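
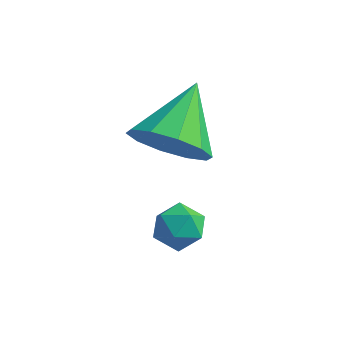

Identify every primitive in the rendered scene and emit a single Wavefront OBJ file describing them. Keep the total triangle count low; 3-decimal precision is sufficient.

v 0.908 2.644 -1.037
v 1.905 2.766 -1.148
v 0.832 4.156 -0.063
v 1.621 3.057 -1.622
v 1.065 3.19 -1.872
v 0.449 3.115 -1.804
v 0.009 2.86 -1.442
v -0.088 2.522 -0.926
v 0.196 2.231 -0.452
v 0.752 2.098 -0.202
v 1.368 2.174 -0.271
v 1.808 2.429 -0.632
v 0.853 2.159 -3.187
v 1.272 2.447 -2.761
v 1.668 1.613 -3.619
v 2.087 1.901 -3.193
v 1.64 1.463 -2.974
v 1.136 1.8 -2.707
v 1.804 2.26 -3.673
v 1.3 2.597 -3.406
v 1.859 2.509 -3.061
v 1.758 2.016 -2.63
v 1.182 2.044 -3.75
v 1.081 1.551 -3.319
f 2 1 4
f 2 4 3
f 4 1 5
f 4 5 3
f 5 1 6
f 5 6 3
f 6 1 7
f 6 7 3
f 7 1 8
f 7 8 3
f 8 1 9
f 8 9 3
f 9 1 10
f 9 10 3
f 10 1 11
f 10 11 3
f 11 1 12
f 11 12 3
f 12 1 2
f 12 2 3
f 13 24 18
f 13 18 14
f 13 14 20
f 13 20 23
f 13 23 24
f 14 18 22
f 18 24 17
f 24 23 15
f 23 20 19
f 20 14 21
f 16 22 17
f 16 17 15
f 16 15 19
f 16 19 21
f 16 21 22
f 17 22 18
f 15 17 24
f 19 15 23
f 21 19 20
f 22 21 14



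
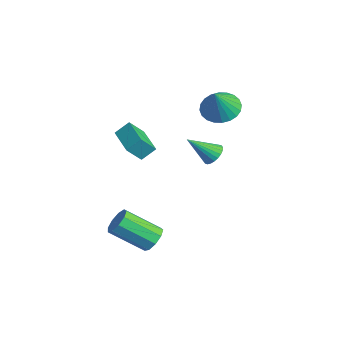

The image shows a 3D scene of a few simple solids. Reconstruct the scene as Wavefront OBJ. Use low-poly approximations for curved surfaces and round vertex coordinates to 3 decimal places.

v -1.241 0.291 1.257
v -0.942 -0.118 0.916
v -1.579 -0.831 2.303
v -0.768 -0.039 1.057
v -0.665 0.091 1.229
v -0.65 0.25 1.405
v -0.726 0.416 1.558
v -0.879 0.563 1.666
v -1.088 0.668 1.711
v -1.32 0.716 1.687
v -1.54 0.699 1.598
v -1.714 0.62 1.457
v -1.816 0.49 1.285
v -1.831 0.331 1.109
v -1.756 0.165 0.956
v -1.603 0.018 0.848
v -1.394 -0.087 0.803
v -1.162 -0.135 0.827
v -3.577 1.619 2.618
v -2.917 2.316 2.608
v -2.923 1.021 4.022
v -3.192 2.478 2.804
v -3.525 2.509 2.973
v -3.866 2.405 3.087
v -4.163 2.181 3.13
v -4.371 1.871 3.096
v -4.458 1.523 2.988
v -4.411 1.19 2.824
v -4.237 0.922 2.629
v -3.962 0.76 2.432
v -3.629 0.728 2.263
v -3.288 0.833 2.149
v -2.991 1.057 2.106
v -2.783 1.366 2.141
v -2.696 1.714 2.248
v -2.743 2.048 2.412
v -0.159 -2.959 -2.737
v 0.502 -3.125 -2.536
v -0.201 -4.548 -1.403
v -0.861 -4.381 -1.603
v 0.315 -2.793 -2.235
v -0.387 -4.216 -1.102
v -0.093 -2.538 -2.168
v -0.795 -3.961 -1.035
v -0.532 -2.48 -2.368
v -1.234 -3.903 -1.234
v -0.796 -2.646 -2.74
v -1.499 -4.069 -1.606
v -0.763 -2.958 -3.11
v -1.465 -4.381 -1.977
v -0.446 -3.27 -3.306
v -1.149 -4.693 -2.173
v 0.005 -3.437 -3.236
v -0.698 -4.859 -2.102
v 0.379 -3.379 -2.932
v -0.324 -4.802 -1.798
v -3.838 -3.336 1.984
v -3.766 -2.68 2.551
v -3.886 -2.627 1.171
v -3.815 -1.971 1.738
v -2.225 -3.389 1.842
v -2.154 -2.733 2.409
v -2.274 -2.68 1.029
v -2.202 -2.024 1.596
f 2 1 4
f 2 4 3
f 4 1 5
f 4 5 3
f 5 1 6
f 5 6 3
f 6 1 7
f 6 7 3
f 7 1 8
f 7 8 3
f 8 1 9
f 8 9 3
f 9 1 10
f 9 10 3
f 10 1 11
f 10 11 3
f 11 1 12
f 11 12 3
f 12 1 13
f 12 13 3
f 13 1 14
f 13 14 3
f 14 1 15
f 14 15 3
f 15 1 16
f 15 16 3
f 16 1 17
f 16 17 3
f 17 1 18
f 17 18 3
f 18 1 2
f 18 2 3
f 20 19 22
f 20 22 21
f 22 19 23
f 22 23 21
f 23 19 24
f 23 24 21
f 24 19 25
f 24 25 21
f 25 19 26
f 25 26 21
f 26 19 27
f 26 27 21
f 27 19 28
f 27 28 21
f 28 19 29
f 28 29 21
f 29 19 30
f 29 30 21
f 30 19 31
f 30 31 21
f 31 19 32
f 31 32 21
f 32 19 33
f 32 33 21
f 33 19 34
f 33 34 21
f 34 19 35
f 34 35 21
f 35 19 36
f 35 36 21
f 36 19 20
f 36 20 21
f 38 37 41
f 38 41 39
f 39 41 42
f 39 42 40
f 41 37 43
f 41 43 42
f 42 43 44
f 42 44 40
f 43 37 45
f 43 45 44
f 44 45 46
f 44 46 40
f 45 37 47
f 45 47 46
f 46 47 48
f 46 48 40
f 47 37 49
f 47 49 48
f 48 49 50
f 48 50 40
f 49 37 51
f 49 51 50
f 50 51 52
f 50 52 40
f 51 37 53
f 51 53 52
f 52 53 54
f 52 54 40
f 53 37 55
f 53 55 54
f 54 55 56
f 54 56 40
f 55 37 38
f 55 38 56
f 56 38 39
f 56 39 40
f 58 60 57
f 61 58 57
f 57 60 59
f 59 61 57
f 58 64 60
f 62 58 61
f 62 64 58
f 60 64 59
f 63 61 59
f 59 64 63
f 63 62 61
f 64 62 63



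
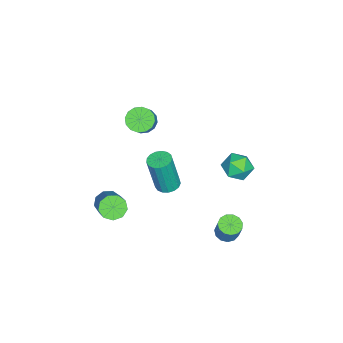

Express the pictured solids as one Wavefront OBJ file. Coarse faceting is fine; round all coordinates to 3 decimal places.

v 2.035 1.17 1.694
v 2.411 1.61 1.726
v 2.622 1.29 3.658
v 2.245 0.85 3.626
v 2.165 1.73 1.772
v 2.376 1.41 3.705
v 1.889 1.721 1.801
v 2.1 1.401 3.733
v 1.646 1.586 1.805
v 1.857 1.266 3.737
v 1.493 1.356 1.784
v 1.703 1.036 3.716
v 1.463 1.083 1.742
v 1.674 0.763 3.674
v 1.565 0.83 1.689
v 1.775 0.51 3.621
v 1.774 0.655 1.637
v 1.984 0.335 3.569
v 2.043 0.598 1.598
v 2.253 0.278 3.531
v 2.31 0.672 1.581
v 2.52 0.352 3.514
v 2.514 0.86 1.59
v 2.724 0.54 3.523
v 2.608 1.119 1.623
v 2.819 0.799 3.555
v 2.571 1.39 1.672
v 2.782 1.069 3.604
v -0.377 3.226 -3.789
v 0.178 3.107 -3.948
v 0.533 3.375 -2.91
v -0.023 3.494 -2.751
v 0.129 3.429 -4.015
v 0.484 3.697 -2.976
v -0.082 3.686 -4.01
v 0.273 3.955 -2.971
v -0.386 3.797 -3.934
v -0.031 4.066 -2.896
v -0.687 3.727 -3.813
v -0.332 3.996 -2.775
v -0.89 3.498 -3.684
v -0.535 3.767 -2.646
v -0.931 3.182 -3.589
v -0.576 3.451 -2.55
v -0.795 2.88 -3.557
v -0.44 3.149 -2.518
v -0.527 2.688 -3.599
v -0.172 2.956 -2.56
v -0.212 2.666 -3.701
v 0.143 2.935 -2.663
v 0.051 2.822 -3.831
v 0.406 3.091 -2.793
v -4.13 -2.263 -0.496
v -3.614 -2.547 -0.909
v -2.633 -2.321 0.163
v -3.15 -2.037 0.576
v -3.611 -2.183 -0.988
v -2.63 -1.957 0.083
v -3.748 -1.84 -0.935
v -2.767 -1.614 0.136
v -3.987 -1.611 -0.765
v -3.006 -1.385 0.306
v -4.264 -1.556 -0.522
v -3.284 -1.33 0.549
v -4.506 -1.691 -0.273
v -3.525 -1.465 0.799
v -4.647 -1.979 -0.083
v -3.666 -1.753 0.989
v -4.65 -2.343 -0.003
v -3.669 -2.117 1.068
v -4.513 -2.686 -0.056
v -3.532 -2.46 1.015
v -4.274 -2.915 -0.226
v -3.293 -2.689 0.845
v -3.996 -2.97 -0.469
v -3.016 -2.744 0.602
v -3.755 -2.835 -0.719
v -2.774 -2.609 0.353
v -4.022 3.423 -2.335
v -3.452 3.059 -2.853
v -4.268 2.201 -1.747
v -3.698 1.837 -2.265
v -3.439 2.374 -1.657
v -3.287 3.129 -2.021
v -4.433 2.131 -2.579
v -4.281 2.886 -2.943
v -3.707 2.26 -3.004
v -3.092 2.411 -2.434
v -4.628 2.849 -2.166
v -4.013 3 -1.596
v 0.351 -2.374 -2.731
v 0.765 -2.214 -3.246
v 2.223 -1.406 -1.825
v 1.809 -1.566 -1.309
v 0.479 -1.858 -3.155
v 1.937 -1.051 -1.734
v 0.134 -1.744 -2.865
v 1.591 -0.936 -1.444
v -0.11 -1.924 -2.513
v 1.347 -1.117 -1.092
v -0.138 -2.315 -2.262
v 1.319 -1.508 -0.841
v 0.063 -2.733 -2.231
v 1.52 -1.926 -0.809
v 0.399 -2.983 -2.433
v 1.856 -2.176 -1.012
v 0.712 -2.948 -2.775
v 2.17 -2.141 -1.354
v 0.857 -2.644 -3.096
v 2.315 -1.837 -1.675
f 2 1 5
f 2 5 3
f 3 5 6
f 3 6 4
f 5 1 7
f 5 7 6
f 6 7 8
f 6 8 4
f 7 1 9
f 7 9 8
f 8 9 10
f 8 10 4
f 9 1 11
f 9 11 10
f 10 11 12
f 10 12 4
f 11 1 13
f 11 13 12
f 12 13 14
f 12 14 4
f 13 1 15
f 13 15 14
f 14 15 16
f 14 16 4
f 15 1 17
f 15 17 16
f 16 17 18
f 16 18 4
f 17 1 19
f 17 19 18
f 18 19 20
f 18 20 4
f 19 1 21
f 19 21 20
f 20 21 22
f 20 22 4
f 21 1 23
f 21 23 22
f 22 23 24
f 22 24 4
f 23 1 25
f 23 25 24
f 24 25 26
f 24 26 4
f 25 1 27
f 25 27 26
f 26 27 28
f 26 28 4
f 27 1 2
f 27 2 28
f 28 2 3
f 28 3 4
f 30 29 33
f 30 33 31
f 31 33 34
f 31 34 32
f 33 29 35
f 33 35 34
f 34 35 36
f 34 36 32
f 35 29 37
f 35 37 36
f 36 37 38
f 36 38 32
f 37 29 39
f 37 39 38
f 38 39 40
f 38 40 32
f 39 29 41
f 39 41 40
f 40 41 42
f 40 42 32
f 41 29 43
f 41 43 42
f 42 43 44
f 42 44 32
f 43 29 45
f 43 45 44
f 44 45 46
f 44 46 32
f 45 29 47
f 45 47 46
f 46 47 48
f 46 48 32
f 47 29 49
f 47 49 48
f 48 49 50
f 48 50 32
f 49 29 51
f 49 51 50
f 50 51 52
f 50 52 32
f 51 29 30
f 51 30 52
f 52 30 31
f 52 31 32
f 54 53 57
f 54 57 55
f 55 57 58
f 55 58 56
f 57 53 59
f 57 59 58
f 58 59 60
f 58 60 56
f 59 53 61
f 59 61 60
f 60 61 62
f 60 62 56
f 61 53 63
f 61 63 62
f 62 63 64
f 62 64 56
f 63 53 65
f 63 65 64
f 64 65 66
f 64 66 56
f 65 53 67
f 65 67 66
f 66 67 68
f 66 68 56
f 67 53 69
f 67 69 68
f 68 69 70
f 68 70 56
f 69 53 71
f 69 71 70
f 70 71 72
f 70 72 56
f 71 53 73
f 71 73 72
f 72 73 74
f 72 74 56
f 73 53 75
f 73 75 74
f 74 75 76
f 74 76 56
f 75 53 77
f 75 77 76
f 76 77 78
f 76 78 56
f 77 53 54
f 77 54 78
f 78 54 55
f 78 55 56
f 79 90 84
f 79 84 80
f 79 80 86
f 79 86 89
f 79 89 90
f 80 84 88
f 84 90 83
f 90 89 81
f 89 86 85
f 86 80 87
f 82 88 83
f 82 83 81
f 82 81 85
f 82 85 87
f 82 87 88
f 83 88 84
f 81 83 90
f 85 81 89
f 87 85 86
f 88 87 80
f 92 91 95
f 92 95 93
f 93 95 96
f 93 96 94
f 95 91 97
f 95 97 96
f 96 97 98
f 96 98 94
f 97 91 99
f 97 99 98
f 98 99 100
f 98 100 94
f 99 91 101
f 99 101 100
f 100 101 102
f 100 102 94
f 101 91 103
f 101 103 102
f 102 103 104
f 102 104 94
f 103 91 105
f 103 105 104
f 104 105 106
f 104 106 94
f 105 91 107
f 105 107 106
f 106 107 108
f 106 108 94
f 107 91 109
f 107 109 108
f 108 109 110
f 108 110 94
f 109 91 92
f 109 92 110
f 110 92 93
f 110 93 94



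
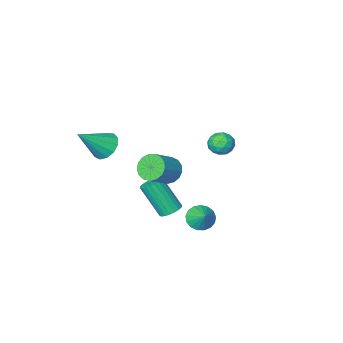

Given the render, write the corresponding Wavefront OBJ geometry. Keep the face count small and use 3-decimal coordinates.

v 2.358 -3.059 1.648
v 2.883 -2.661 1.063
v 3.882 -3.121 2.972
v 2.668 -2.3 1.327
v 2.355 -2.18 1.692
v 2.043 -2.339 2.044
v 1.831 -2.727 2.269
v 1.787 -3.22 2.297
v 1.924 -3.662 2.119
v 2.199 -3.912 1.791
v 2.524 -3.892 1.418
v 2.797 -3.607 1.117
v 2.931 -3.149 0.985
v -4.407 -1.732 0.699
v -3.754 -1.373 0.884
v -3.766 -2.547 0.016
v -3.113 -2.188 0.201
v -3.5 -2.58 0.735
v -3.896 -2.076 1.158
v -3.624 -1.844 -0.258
v -4.02 -1.34 0.165
v -3.27 -1.442 0.293
v -3.194 -1.897 0.906
v -4.326 -2.023 -0.006
v -4.25 -2.478 0.607
v -4.137 -1.481 0.852
v -3.383 -2.439 0.048
v -3.61 -2.669 0.362
v -3.227 -2.458 0.471
v -4.221 -1.894 1.013
v -3.837 -1.683 1.121
v -3.687 -2.392 1.034
v -3.683 -2.237 -0.221
v -3.299 -2.026 -0.113
v -4.293 -1.462 0.429
v -3.91 -1.251 0.538
v -3.833 -1.528 -0.134
v -3.469 -1.311 0.613
v -3.092 -1.789 0.211
v -3.392 -1.587 -0.058
v -3.625 -1.291 0.19
v -3.424 -1.578 0.973
v -3.047 -2.057 0.572
v -3.274 -2.287 0.886
v -3.507 -1.991 1.134
v -3.139 -1.618 0.626
v -4.473 -1.863 0.328
v -4.096 -2.342 -0.073
v -4.013 -1.929 -0.234
v -4.246 -1.633 0.014
v -4.428 -2.131 0.689
v -4.051 -2.609 0.287
v -3.895 -2.629 0.71
v -4.128 -2.333 0.958
v -4.381 -2.302 0.274
v 1.037 1.197 -1.051
v 1.618 1.134 -1.286
v 2.204 0.219 0.417
v 1.623 0.283 0.651
v 1.633 1.366 -1.166
v 2.219 0.451 0.537
v 1.545 1.57 -1.026
v 2.131 0.655 0.677
v 1.369 1.709 -0.891
v 1.955 0.794 0.812
v 1.135 1.759 -0.783
v 1.721 0.844 0.919
v 0.885 1.713 -0.722
v 1.471 0.798 0.981
v 0.661 1.577 -0.718
v 1.247 0.662 0.985
v 0.502 1.376 -0.771
v 1.088 0.461 0.931
v 0.435 1.144 -0.873
v 1.021 0.229 0.83
v 0.473 0.921 -1.006
v 1.059 0.006 0.697
v 0.608 0.746 -1.146
v 1.194 -0.169 0.557
v 0.817 0.649 -1.27
v 1.403 -0.266 0.432
v 1.065 0.647 -1.357
v 1.651 -0.268 0.346
v 1.307 0.74 -1.39
v 1.893 -0.175 0.313
v 1.503 0.912 -1.365
v 2.089 -0.003 0.338
v -0.428 1.606 -1.867
v 0.006 1.123 -1.452
v -0.212 2.414 -1.153
v 0.243 1.272 -1.692
v 0.327 1.497 -1.971
v 0.238 1.747 -2.227
v -0.003 1.964 -2.401
v -0.342 2.1 -2.452
v -0.701 2.123 -2.369
v -0.997 2.027 -2.171
v -1.162 1.834 -1.904
v -1.16 1.59 -1.628
v -0.989 1.349 -1.407
v -0.69 1.167 -1.292
v -0.331 1.086 -1.308
v 1.369 1.536 2.208
v 1.816 1.628 1.552
v 2.999 2.036 2.415
v 2.551 1.944 3.072
v 1.659 1.973 1.604
v 2.841 2.381 2.468
v 1.435 2.218 1.796
v 2.618 2.626 2.659
v 1.196 2.307 2.081
v 2.379 2.715 2.944
v 0.996 2.219 2.396
v 2.179 2.627 3.259
v 0.882 1.975 2.668
v 2.065 2.382 3.531
v 0.879 1.63 2.835
v 2.062 2.038 3.698
v 0.989 1.264 2.858
v 2.172 1.671 3.721
v 1.185 0.96 2.732
v 2.368 1.367 3.595
v 1.423 0.788 2.487
v 2.606 1.196 3.35
v 1.649 0.788 2.177
v 2.832 1.195 3.04
v 1.811 0.959 1.875
v 2.994 1.366 2.738
v 1.871 1.262 1.649
v 3.054 1.67 2.513
f 2 1 4
f 2 4 3
f 4 1 5
f 4 5 3
f 5 1 6
f 5 6 3
f 6 1 7
f 6 7 3
f 7 1 8
f 7 8 3
f 8 1 9
f 8 9 3
f 9 1 10
f 9 10 3
f 10 1 11
f 10 11 3
f 11 1 12
f 11 12 3
f 12 1 13
f 12 13 3
f 13 1 2
f 13 2 3
f 14 51 30
f 51 25 54
f 30 54 19
f 51 54 30
f 14 30 26
f 30 19 31
f 26 31 15
f 30 31 26
f 14 26 35
f 26 15 36
f 35 36 21
f 26 36 35
f 14 35 47
f 35 21 50
f 47 50 24
f 35 50 47
f 14 47 51
f 47 24 55
f 51 55 25
f 47 55 51
f 15 31 42
f 31 19 45
f 42 45 23
f 31 45 42
f 19 54 32
f 54 25 53
f 32 53 18
f 54 53 32
f 25 55 52
f 55 24 48
f 52 48 16
f 55 48 52
f 24 50 49
f 50 21 37
f 49 37 20
f 50 37 49
f 21 36 41
f 36 15 38
f 41 38 22
f 36 38 41
f 17 43 29
f 43 23 44
f 29 44 18
f 43 44 29
f 17 29 27
f 29 18 28
f 27 28 16
f 29 28 27
f 17 27 34
f 27 16 33
f 34 33 20
f 27 33 34
f 17 34 39
f 34 20 40
f 39 40 22
f 34 40 39
f 17 39 43
f 39 22 46
f 43 46 23
f 39 46 43
f 18 44 32
f 44 23 45
f 32 45 19
f 44 45 32
f 16 28 52
f 28 18 53
f 52 53 25
f 28 53 52
f 20 33 49
f 33 16 48
f 49 48 24
f 33 48 49
f 22 40 41
f 40 20 37
f 41 37 21
f 40 37 41
f 23 46 42
f 46 22 38
f 42 38 15
f 46 38 42
f 57 56 60
f 57 60 58
f 58 60 61
f 58 61 59
f 60 56 62
f 60 62 61
f 61 62 63
f 61 63 59
f 62 56 64
f 62 64 63
f 63 64 65
f 63 65 59
f 64 56 66
f 64 66 65
f 65 66 67
f 65 67 59
f 66 56 68
f 66 68 67
f 67 68 69
f 67 69 59
f 68 56 70
f 68 70 69
f 69 70 71
f 69 71 59
f 70 56 72
f 70 72 71
f 71 72 73
f 71 73 59
f 72 56 74
f 72 74 73
f 73 74 75
f 73 75 59
f 74 56 76
f 74 76 75
f 75 76 77
f 75 77 59
f 76 56 78
f 76 78 77
f 77 78 79
f 77 79 59
f 78 56 80
f 78 80 79
f 79 80 81
f 79 81 59
f 80 56 82
f 80 82 81
f 81 82 83
f 81 83 59
f 82 56 84
f 82 84 83
f 83 84 85
f 83 85 59
f 84 56 86
f 84 86 85
f 85 86 87
f 85 87 59
f 86 56 57
f 86 57 87
f 87 57 58
f 87 58 59
f 89 88 91
f 89 91 90
f 91 88 92
f 91 92 90
f 92 88 93
f 92 93 90
f 93 88 94
f 93 94 90
f 94 88 95
f 94 95 90
f 95 88 96
f 95 96 90
f 96 88 97
f 96 97 90
f 97 88 98
f 97 98 90
f 98 88 99
f 98 99 90
f 99 88 100
f 99 100 90
f 100 88 101
f 100 101 90
f 101 88 102
f 101 102 90
f 102 88 89
f 102 89 90
f 104 103 107
f 104 107 105
f 105 107 108
f 105 108 106
f 107 103 109
f 107 109 108
f 108 109 110
f 108 110 106
f 109 103 111
f 109 111 110
f 110 111 112
f 110 112 106
f 111 103 113
f 111 113 112
f 112 113 114
f 112 114 106
f 113 103 115
f 113 115 114
f 114 115 116
f 114 116 106
f 115 103 117
f 115 117 116
f 116 117 118
f 116 118 106
f 117 103 119
f 117 119 118
f 118 119 120
f 118 120 106
f 119 103 121
f 119 121 120
f 120 121 122
f 120 122 106
f 121 103 123
f 121 123 122
f 122 123 124
f 122 124 106
f 123 103 125
f 123 125 124
f 124 125 126
f 124 126 106
f 125 103 127
f 125 127 126
f 126 127 128
f 126 128 106
f 127 103 129
f 127 129 128
f 128 129 130
f 128 130 106
f 129 103 104
f 129 104 130
f 130 104 105
f 130 105 106



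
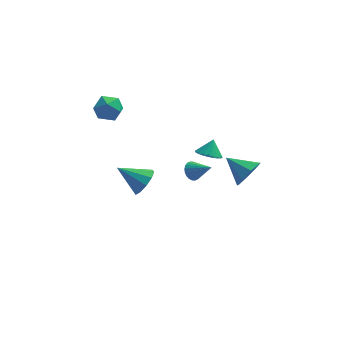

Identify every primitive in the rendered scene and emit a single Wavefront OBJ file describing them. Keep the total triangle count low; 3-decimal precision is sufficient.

v 4.363 -2.322 1.761
v 4.874 -2.258 2.595
v 3.157 -1.518 2.439
v 5.001 -1.679 2.136
v 4.755 -1.477 1.457
v 4.279 -1.769 0.956
v 3.853 -2.385 0.927
v 3.725 -2.964 1.387
v 3.971 -3.167 2.066
v 4.447 -2.874 2.566
v 2.201 -2.311 3.462
v 2.848 -2.708 3.49
v 2.459 -1.829 4.298
v 2.935 -2.414 3.294
v 2.853 -2.097 3.136
v 2.622 -1.829 3.053
v 2.295 -1.671 3.063
v 1.946 -1.66 3.165
v 1.655 -1.798 3.334
v 1.489 -2.054 3.533
v 1.487 -2.368 3.715
v 1.648 -2.67 3.839
v 1.935 -2.89 3.877
v 2.284 -2.977 3.819
v 2.613 -2.911 3.68
v -3.101 2.733 3.83
v -2.443 2.151 3.48
v -4.057 1.549 4
v -3.399 0.967 3.65
v -3.274 1.367 4.499
v -2.683 2.098 4.394
v -3.817 1.602 3.086
v -3.226 2.333 2.981
v -2.885 1.452 3.02
v -2.549 1.306 3.893
v -3.951 2.394 3.587
v -3.615 2.248 4.46
v -1.357 2.952 -3.967
v -0.788 3.154 -3.182
v -2.903 3.288 -2.933
v -0.88 3.676 -3.489
v -1.154 3.92 -3.978
v -1.505 3.795 -4.463
v -1.8 3.348 -4.759
v -1.926 2.749 -4.751
v -1.834 2.228 -4.445
v -1.56 1.983 -3.955
v -1.209 2.108 -3.471
v -0.914 2.555 -3.175
v 1.382 -0.11 -0.039
v 1.727 0.415 -0.092
v 2.398 -0.69 0.819
v 1.59 0.467 0.105
v 1.421 0.431 0.281
v 1.247 0.313 0.407
v 1.093 0.131 0.466
v 0.983 -0.088 0.448
v 0.934 -0.311 0.356
v 0.954 -0.503 0.203
v 1.038 -0.635 0.014
v 1.175 -0.687 -0.183
v 1.344 -0.652 -0.359
v 1.518 -0.533 -0.485
v 1.672 -0.351 -0.544
v 1.782 -0.132 -0.526
v 1.831 0.091 -0.434
v 1.811 0.283 -0.281
f 2 1 4
f 2 4 3
f 4 1 5
f 4 5 3
f 5 1 6
f 5 6 3
f 6 1 7
f 6 7 3
f 7 1 8
f 7 8 3
f 8 1 9
f 8 9 3
f 9 1 10
f 9 10 3
f 10 1 2
f 10 2 3
f 12 11 14
f 12 14 13
f 14 11 15
f 14 15 13
f 15 11 16
f 15 16 13
f 16 11 17
f 16 17 13
f 17 11 18
f 17 18 13
f 18 11 19
f 18 19 13
f 19 11 20
f 19 20 13
f 20 11 21
f 20 21 13
f 21 11 22
f 21 22 13
f 22 11 23
f 22 23 13
f 23 11 24
f 23 24 13
f 24 11 25
f 24 25 13
f 25 11 12
f 25 12 13
f 26 37 31
f 26 31 27
f 26 27 33
f 26 33 36
f 26 36 37
f 27 31 35
f 31 37 30
f 37 36 28
f 36 33 32
f 33 27 34
f 29 35 30
f 29 30 28
f 29 28 32
f 29 32 34
f 29 34 35
f 30 35 31
f 28 30 37
f 32 28 36
f 34 32 33
f 35 34 27
f 39 38 41
f 39 41 40
f 41 38 42
f 41 42 40
f 42 38 43
f 42 43 40
f 43 38 44
f 43 44 40
f 44 38 45
f 44 45 40
f 45 38 46
f 45 46 40
f 46 38 47
f 46 47 40
f 47 38 48
f 47 48 40
f 48 38 49
f 48 49 40
f 49 38 39
f 49 39 40
f 51 50 53
f 51 53 52
f 53 50 54
f 53 54 52
f 54 50 55
f 54 55 52
f 55 50 56
f 55 56 52
f 56 50 57
f 56 57 52
f 57 50 58
f 57 58 52
f 58 50 59
f 58 59 52
f 59 50 60
f 59 60 52
f 60 50 61
f 60 61 52
f 61 50 62
f 61 62 52
f 62 50 63
f 62 63 52
f 63 50 64
f 63 64 52
f 64 50 65
f 64 65 52
f 65 50 66
f 65 66 52
f 66 50 67
f 66 67 52
f 67 50 51
f 67 51 52



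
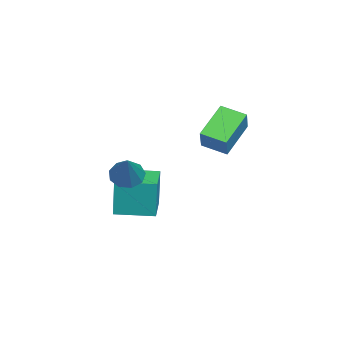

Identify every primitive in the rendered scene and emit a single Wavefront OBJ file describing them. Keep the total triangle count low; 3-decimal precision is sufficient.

v 1.59 -0.078 -0.417
v 2.142 -0.346 -0.915
v 3.07 0.158 1.097
v 2.099 0.191 -0.957
v 1.819 0.602 -0.747
v 1.431 0.695 -0.382
v 1.118 0.426 -0.033
v 1.025 -0.079 0.136
v 1.197 -0.583 0.047
v 1.553 -0.851 -0.26
v 1.926 -0.758 -0.639
v -2.449 -1.17 -4.013
v -2.452 -1.104 -2.024
v -2.555 0.726 -4.076
v -2.559 0.792 -2.087
v -0.701 -1.072 -4.013
v -0.705 -1.006 -2.024
v -0.808 0.824 -4.076
v -0.811 0.89 -2.087
v 0.428 2.948 0.969
v -0.963 3.682 2.07
v 0.781 4.103 0.645
v -0.61 4.836 1.747
v 1.29 2.984 2.033
v -0.101 3.717 3.135
v 1.643 4.138 1.71
v 0.252 4.872 2.811
f 2 1 4
f 2 4 3
f 4 1 5
f 4 5 3
f 5 1 6
f 5 6 3
f 6 1 7
f 6 7 3
f 7 1 8
f 7 8 3
f 8 1 9
f 8 9 3
f 9 1 10
f 9 10 3
f 10 1 11
f 10 11 3
f 11 1 2
f 11 2 3
f 13 15 12
f 16 13 12
f 12 15 14
f 14 16 12
f 13 19 15
f 17 13 16
f 17 19 13
f 15 19 14
f 18 16 14
f 14 19 18
f 18 17 16
f 19 17 18
f 21 23 20
f 24 21 20
f 20 23 22
f 22 24 20
f 21 27 23
f 25 21 24
f 25 27 21
f 23 27 22
f 26 24 22
f 22 27 26
f 26 25 24
f 27 25 26



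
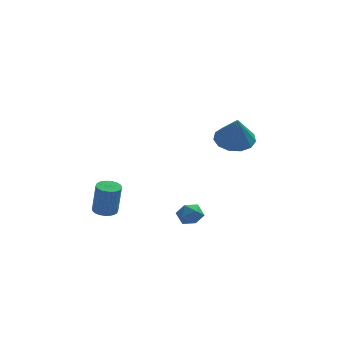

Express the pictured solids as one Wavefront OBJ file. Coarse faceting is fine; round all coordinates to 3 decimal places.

v 0.462 -2.508 -4.405
v 1.118 -2.388 -4.119
v 0.382 -3.512 -3.801
v 1.038 -3.392 -3.515
v 0.477 -2.972 -3.327
v 0.527 -2.351 -3.7
v 0.973 -3.549 -4.22
v 1.023 -2.928 -4.593
v 1.434 -3.031 -4.004
v 1.127 -2.675 -3.452
v 0.373 -3.225 -4.468
v 0.066 -2.869 -3.916
v 3.254 2.897 -1.716
v 4.321 2.722 -1.849
v 3.346 2.183 -0.044
v 4.268 3.283 -1.606
v 3.892 3.722 -1.398
v 3.314 3.899 -1.291
v 2.717 3.758 -1.318
v 2.29 3.344 -1.472
v 2.17 2.788 -1.703
v 2.394 2.266 -1.938
v 2.891 1.945 -2.103
v 3.503 1.927 -2.144
v 4.037 2.216 -2.05
v -3.322 -2.28 -3.972
v -2.743 -2.514 -4.057
v -2.54 -2.633 -2.354
v -3.118 -2.4 -2.268
v -2.696 -2.273 -4.046
v -2.493 -2.392 -2.342
v -2.744 -2.033 -4.023
v -2.541 -2.152 -2.32
v -2.881 -1.831 -3.993
v -2.677 -1.95 -2.289
v -3.084 -1.697 -3.959
v -2.881 -1.816 -2.256
v -3.324 -1.652 -3.928
v -3.12 -1.771 -2.224
v -3.563 -1.703 -3.903
v -3.36 -1.822 -2.199
v -3.765 -1.841 -3.888
v -3.562 -1.96 -2.184
v -3.9 -2.047 -3.886
v -3.697 -2.166 -2.183
v -3.947 -2.288 -3.898
v -3.744 -2.407 -2.194
v -3.899 -2.528 -3.92
v -3.696 -2.647 -2.217
v -3.763 -2.73 -3.951
v -3.559 -2.849 -2.247
v -3.559 -2.864 -3.984
v -3.356 -2.983 -2.281
v -3.32 -2.909 -4.016
v -3.116 -3.028 -2.312
v -3.08 -2.858 -4.041
v -2.877 -2.977 -2.337
v -2.878 -2.72 -4.056
v -2.675 -2.839 -2.352
f 1 12 6
f 1 6 2
f 1 2 8
f 1 8 11
f 1 11 12
f 2 6 10
f 6 12 5
f 12 11 3
f 11 8 7
f 8 2 9
f 4 10 5
f 4 5 3
f 4 3 7
f 4 7 9
f 4 9 10
f 5 10 6
f 3 5 12
f 7 3 11
f 9 7 8
f 10 9 2
f 14 13 16
f 14 16 15
f 16 13 17
f 16 17 15
f 17 13 18
f 17 18 15
f 18 13 19
f 18 19 15
f 19 13 20
f 19 20 15
f 20 13 21
f 20 21 15
f 21 13 22
f 21 22 15
f 22 13 23
f 22 23 15
f 23 13 24
f 23 24 15
f 24 13 25
f 24 25 15
f 25 13 14
f 25 14 15
f 27 26 30
f 27 30 28
f 28 30 31
f 28 31 29
f 30 26 32
f 30 32 31
f 31 32 33
f 31 33 29
f 32 26 34
f 32 34 33
f 33 34 35
f 33 35 29
f 34 26 36
f 34 36 35
f 35 36 37
f 35 37 29
f 36 26 38
f 36 38 37
f 37 38 39
f 37 39 29
f 38 26 40
f 38 40 39
f 39 40 41
f 39 41 29
f 40 26 42
f 40 42 41
f 41 42 43
f 41 43 29
f 42 26 44
f 42 44 43
f 43 44 45
f 43 45 29
f 44 26 46
f 44 46 45
f 45 46 47
f 45 47 29
f 46 26 48
f 46 48 47
f 47 48 49
f 47 49 29
f 48 26 50
f 48 50 49
f 49 50 51
f 49 51 29
f 50 26 52
f 50 52 51
f 51 52 53
f 51 53 29
f 52 26 54
f 52 54 53
f 53 54 55
f 53 55 29
f 54 26 56
f 54 56 55
f 55 56 57
f 55 57 29
f 56 26 58
f 56 58 57
f 57 58 59
f 57 59 29
f 58 26 27
f 58 27 59
f 59 27 28
f 59 28 29



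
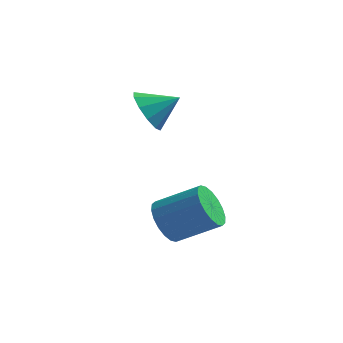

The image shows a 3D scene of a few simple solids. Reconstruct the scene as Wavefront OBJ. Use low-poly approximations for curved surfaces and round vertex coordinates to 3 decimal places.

v 1.65 -4.088 -0.664
v 2.004 -3.585 -1.427
v 3.624 -3.288 -0.479
v 3.27 -3.792 0.284
v 1.808 -3.276 -1.189
v 3.428 -2.979 -0.241
v 1.581 -3.128 -0.847
v 3.201 -2.831 0.1
v 1.368 -3.17 -0.469
v 2.988 -2.873 0.478
v 1.21 -3.394 -0.13
v 2.83 -3.097 0.818
v 1.14 -3.756 0.104
v 2.76 -3.459 1.052
v 1.171 -4.183 0.186
v 2.79 -3.886 1.133
v 1.296 -4.592 0.099
v 2.916 -4.295 1.047
v 1.492 -4.901 -0.139
v 3.112 -4.604 0.809
v 1.719 -5.049 -0.48
v 3.339 -4.752 0.467
v 1.932 -5.007 -0.858
v 3.552 -4.71 0.089
v 2.09 -4.783 -1.198
v 3.71 -4.486 -0.25
v 2.16 -4.421 -1.432
v 3.78 -4.124 -0.484
v 2.13 -3.994 -1.513
v 3.749 -3.697 -0.566
v -0.544 0.083 2.799
v 0.044 -0.08 1.944
v 0.604 0.537 3.501
v -0.181 0.528 1.919
v -0.545 0.966 2.231
v -0.909 1.067 2.759
v -1.132 0.792 3.302
v -1.132 0.246 3.653
v -0.906 -0.362 3.678
v -0.542 -0.8 3.366
v -0.179 -0.901 2.838
v 0.045 -0.625 2.295
f 2 1 5
f 2 5 3
f 3 5 6
f 3 6 4
f 5 1 7
f 5 7 6
f 6 7 8
f 6 8 4
f 7 1 9
f 7 9 8
f 8 9 10
f 8 10 4
f 9 1 11
f 9 11 10
f 10 11 12
f 10 12 4
f 11 1 13
f 11 13 12
f 12 13 14
f 12 14 4
f 13 1 15
f 13 15 14
f 14 15 16
f 14 16 4
f 15 1 17
f 15 17 16
f 16 17 18
f 16 18 4
f 17 1 19
f 17 19 18
f 18 19 20
f 18 20 4
f 19 1 21
f 19 21 20
f 20 21 22
f 20 22 4
f 21 1 23
f 21 23 22
f 22 23 24
f 22 24 4
f 23 1 25
f 23 25 24
f 24 25 26
f 24 26 4
f 25 1 27
f 25 27 26
f 26 27 28
f 26 28 4
f 27 1 29
f 27 29 28
f 28 29 30
f 28 30 4
f 29 1 2
f 29 2 30
f 30 2 3
f 30 3 4
f 32 31 34
f 32 34 33
f 34 31 35
f 34 35 33
f 35 31 36
f 35 36 33
f 36 31 37
f 36 37 33
f 37 31 38
f 37 38 33
f 38 31 39
f 38 39 33
f 39 31 40
f 39 40 33
f 40 31 41
f 40 41 33
f 41 31 42
f 41 42 33
f 42 31 32
f 42 32 33



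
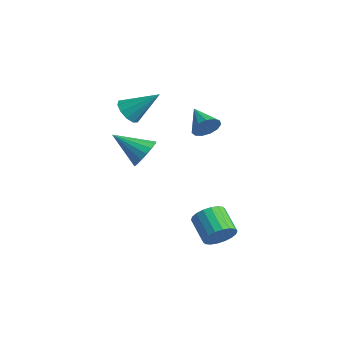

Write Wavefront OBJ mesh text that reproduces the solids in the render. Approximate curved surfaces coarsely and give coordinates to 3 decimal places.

v -3.663 0.92 1.291
v -3.048 0.334 1.307
v -2.557 2.12 2.629
v -2.942 0.671 0.918
v -3.111 1.102 0.671
v -3.491 1.465 0.661
v -3.938 1.619 0.892
v -4.279 1.507 1.275
v -4.385 1.17 1.664
v -4.216 0.739 1.911
v -3.835 0.376 1.921
v -3.389 0.222 1.691
v -1.206 0.06 -0.335
v -0.621 -0.002 0.41
v -2.694 -0.88 0.755
v -0.83 0.398 0.469
v -1.126 0.72 0.343
v -1.44 0.891 0.063
v -1.7 0.871 -0.309
v -1.848 0.666 -0.687
v -1.848 0.322 -0.985
v -1.702 -0.082 -1.133
v -1.442 -0.453 -1.099
v -1.128 -0.707 -0.89
v -0.832 -0.785 -0.554
v -0.622 -0.67 -0.167
v -0.546 -0.387 0.18
v 3.638 0.876 -4.309
v 4.1 1.106 -3.547
v 2.723 1.493 -2.829
v 2.262 1.264 -3.591
v 4.09 1.457 -3.756
v 2.713 1.845 -3.039
v 3.99 1.694 -4.075
v 2.613 2.081 -3.358
v 3.821 1.768 -4.441
v 2.444 2.156 -3.723
v 3.615 1.666 -4.78
v 2.239 2.054 -4.062
v 3.414 1.408 -5.026
v 2.038 1.795 -4.308
v 3.258 1.044 -5.129
v 1.881 1.431 -4.412
v 3.177 0.647 -5.071
v 1.8 1.034 -4.353
v 3.187 0.295 -4.861
v 1.81 0.683 -4.144
v 3.287 0.059 -4.542
v 1.91 0.446 -3.825
v 3.456 -0.016 -4.177
v 2.079 0.372 -3.459
v 3.661 0.086 -3.838
v 2.285 0.474 -3.12
v 3.862 0.345 -3.592
v 2.486 0.732 -2.874
v 4.019 0.709 -3.488
v 2.642 1.096 -2.771
v 0.687 2.475 1.571
v 1.026 2.704 2.271
v -0.727 2.865 2.129
v 1.022 3.073 2.003
v 0.912 3.253 1.598
v 0.731 3.185 1.184
v 0.536 2.892 0.894
v 0.389 2.467 0.818
v 0.336 2.044 0.982
v 0.396 1.758 1.333
v 0.548 1.699 1.759
v 0.744 1.887 2.126
v 0.922 2.262 2.317
f 2 1 4
f 2 4 3
f 4 1 5
f 4 5 3
f 5 1 6
f 5 6 3
f 6 1 7
f 6 7 3
f 7 1 8
f 7 8 3
f 8 1 9
f 8 9 3
f 9 1 10
f 9 10 3
f 10 1 11
f 10 11 3
f 11 1 12
f 11 12 3
f 12 1 2
f 12 2 3
f 14 13 16
f 14 16 15
f 16 13 17
f 16 17 15
f 17 13 18
f 17 18 15
f 18 13 19
f 18 19 15
f 19 13 20
f 19 20 15
f 20 13 21
f 20 21 15
f 21 13 22
f 21 22 15
f 22 13 23
f 22 23 15
f 23 13 24
f 23 24 15
f 24 13 25
f 24 25 15
f 25 13 26
f 25 26 15
f 26 13 27
f 26 27 15
f 27 13 14
f 27 14 15
f 29 28 32
f 29 32 30
f 30 32 33
f 30 33 31
f 32 28 34
f 32 34 33
f 33 34 35
f 33 35 31
f 34 28 36
f 34 36 35
f 35 36 37
f 35 37 31
f 36 28 38
f 36 38 37
f 37 38 39
f 37 39 31
f 38 28 40
f 38 40 39
f 39 40 41
f 39 41 31
f 40 28 42
f 40 42 41
f 41 42 43
f 41 43 31
f 42 28 44
f 42 44 43
f 43 44 45
f 43 45 31
f 44 28 46
f 44 46 45
f 45 46 47
f 45 47 31
f 46 28 48
f 46 48 47
f 47 48 49
f 47 49 31
f 48 28 50
f 48 50 49
f 49 50 51
f 49 51 31
f 50 28 52
f 50 52 51
f 51 52 53
f 51 53 31
f 52 28 54
f 52 54 53
f 53 54 55
f 53 55 31
f 54 28 56
f 54 56 55
f 55 56 57
f 55 57 31
f 56 28 29
f 56 29 57
f 57 29 30
f 57 30 31
f 59 58 61
f 59 61 60
f 61 58 62
f 61 62 60
f 62 58 63
f 62 63 60
f 63 58 64
f 63 64 60
f 64 58 65
f 64 65 60
f 65 58 66
f 65 66 60
f 66 58 67
f 66 67 60
f 67 58 68
f 67 68 60
f 68 58 69
f 68 69 60
f 69 58 70
f 69 70 60
f 70 58 59
f 70 59 60



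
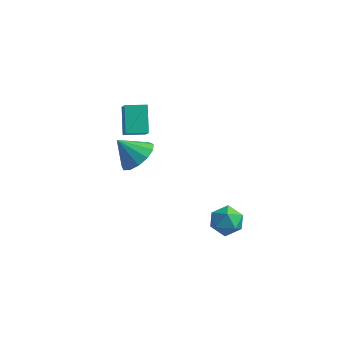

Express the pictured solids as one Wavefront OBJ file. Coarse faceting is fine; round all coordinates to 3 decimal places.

v -1.876 -3.842 -0.594
v -1.167 -3.714 0.056
v -2.764 -4.138 0.434
v -1.405 -3.227 -0.009
v -1.793 -2.935 -0.26
v -2.207 -2.93 -0.617
v -2.516 -3.216 -0.966
v -2.622 -3.7 -1.197
v -2.49 -4.229 -1.237
v -2.164 -4.635 -1.072
v -1.746 -4.789 -0.755
v -1.37 -4.643 -0.387
v -1.154 -4.242 -0.085
v 2.555 -2.706 -3.821
v 3.089 -3.317 -4.113
v 1.771 -3.683 -3.207
v 2.305 -4.294 -3.499
v 2.571 -3.744 -2.89
v 3.055 -3.14 -3.27
v 1.805 -3.86 -4.05
v 2.289 -3.256 -4.43
v 2.625 -4.03 -4.254
v 3.098 -3.959 -3.537
v 1.762 -3.041 -3.783
v 2.235 -2.97 -3.066
v -3.933 -1.589 -1.622
v -3.456 -2.146 -0.899
v -4.508 -0.64 -0.512
v -4.03 -1.196 0.211
v -3.07 -0.964 -1.711
v -2.592 -1.52 -0.988
v -3.644 -0.014 -0.601
v -3.167 -0.571 0.122
f 2 1 4
f 2 4 3
f 4 1 5
f 4 5 3
f 5 1 6
f 5 6 3
f 6 1 7
f 6 7 3
f 7 1 8
f 7 8 3
f 8 1 9
f 8 9 3
f 9 1 10
f 9 10 3
f 10 1 11
f 10 11 3
f 11 1 12
f 11 12 3
f 12 1 13
f 12 13 3
f 13 1 2
f 13 2 3
f 14 25 19
f 14 19 15
f 14 15 21
f 14 21 24
f 14 24 25
f 15 19 23
f 19 25 18
f 25 24 16
f 24 21 20
f 21 15 22
f 17 23 18
f 17 18 16
f 17 16 20
f 17 20 22
f 17 22 23
f 18 23 19
f 16 18 25
f 20 16 24
f 22 20 21
f 23 22 15
f 27 29 26
f 30 27 26
f 26 29 28
f 28 30 26
f 27 33 29
f 31 27 30
f 31 33 27
f 29 33 28
f 32 30 28
f 28 33 32
f 32 31 30
f 33 31 32



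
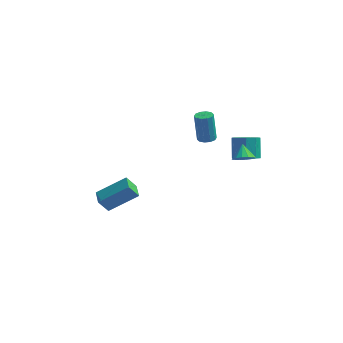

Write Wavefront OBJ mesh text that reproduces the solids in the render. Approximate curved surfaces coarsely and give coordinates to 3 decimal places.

v 1.492 0.657 2.742
v 2.034 0.788 2.787
v 1.791 1.195 4.524
v 1.248 1.063 4.478
v 1.862 1.074 2.696
v 1.618 1.481 4.432
v 1.548 1.201 2.622
v 1.305 1.607 4.359
v 1.213 1.12 2.594
v 0.97 1.526 4.331
v 0.984 0.862 2.623
v 0.741 1.268 4.359
v 0.949 0.525 2.696
v 0.706 0.932 4.433
v 1.122 0.239 2.788
v 0.878 0.646 4.524
v 1.435 0.113 2.861
v 1.192 0.519 4.598
v 1.77 0.194 2.889
v 1.527 0.6 4.626
v 1.999 0.452 2.861
v 1.756 0.858 4.597
v 3.843 -1.14 2.867
v 4.399 -1.32 3.234
v 3.657 -0.4 3.513
v 4.518 -1.082 2.995
v 4.457 -0.86 2.723
v 4.231 -0.713 2.489
v 3.901 -0.68 2.356
v 3.555 -0.771 2.36
v 3.287 -0.96 2.501
v 3.167 -1.198 2.739
v 3.229 -1.42 3.012
v 3.455 -1.568 3.245
v 3.785 -1.6 3.378
v 4.131 -1.51 3.374
v 3.793 0.565 1.351
v 4.615 0.567 1.462
v 4.47 1.458 2.519
v 3.647 1.455 2.409
v 4.467 0.976 1.097
v 4.322 1.867 2.155
v 4.004 1.193 0.851
v 3.858 2.083 1.908
v 3.441 1.115 0.839
v 3.296 2.006 1.896
v 3.043 0.78 1.067
v 2.898 1.671 2.124
v 2.996 0.344 1.428
v 2.851 1.235 2.485
v 3.321 0.012 1.753
v 3.176 0.902 2.81
v 3.867 -0.062 1.89
v 3.722 0.828 2.947
v 4.378 0.157 1.775
v 4.233 1.048 2.833
v -4.738 -0.382 -3.216
v -3.011 0.196 -2.055
v -5.053 0.546 -3.209
v -3.325 1.124 -2.048
v -4.175 -0.184 -4.152
v -2.447 0.394 -2.991
v -4.489 0.744 -4.145
v -2.762 1.322 -2.984
f 2 1 5
f 2 5 3
f 3 5 6
f 3 6 4
f 5 1 7
f 5 7 6
f 6 7 8
f 6 8 4
f 7 1 9
f 7 9 8
f 8 9 10
f 8 10 4
f 9 1 11
f 9 11 10
f 10 11 12
f 10 12 4
f 11 1 13
f 11 13 12
f 12 13 14
f 12 14 4
f 13 1 15
f 13 15 14
f 14 15 16
f 14 16 4
f 15 1 17
f 15 17 16
f 16 17 18
f 16 18 4
f 17 1 19
f 17 19 18
f 18 19 20
f 18 20 4
f 19 1 21
f 19 21 20
f 20 21 22
f 20 22 4
f 21 1 2
f 21 2 22
f 22 2 3
f 22 3 4
f 24 23 26
f 24 26 25
f 26 23 27
f 26 27 25
f 27 23 28
f 27 28 25
f 28 23 29
f 28 29 25
f 29 23 30
f 29 30 25
f 30 23 31
f 30 31 25
f 31 23 32
f 31 32 25
f 32 23 33
f 32 33 25
f 33 23 34
f 33 34 25
f 34 23 35
f 34 35 25
f 35 23 36
f 35 36 25
f 36 23 24
f 36 24 25
f 38 37 41
f 38 41 39
f 39 41 42
f 39 42 40
f 41 37 43
f 41 43 42
f 42 43 44
f 42 44 40
f 43 37 45
f 43 45 44
f 44 45 46
f 44 46 40
f 45 37 47
f 45 47 46
f 46 47 48
f 46 48 40
f 47 37 49
f 47 49 48
f 48 49 50
f 48 50 40
f 49 37 51
f 49 51 50
f 50 51 52
f 50 52 40
f 51 37 53
f 51 53 52
f 52 53 54
f 52 54 40
f 53 37 55
f 53 55 54
f 54 55 56
f 54 56 40
f 55 37 38
f 55 38 56
f 56 38 39
f 56 39 40
f 58 60 57
f 61 58 57
f 57 60 59
f 59 61 57
f 58 64 60
f 62 58 61
f 62 64 58
f 60 64 59
f 63 61 59
f 59 64 63
f 63 62 61
f 64 62 63



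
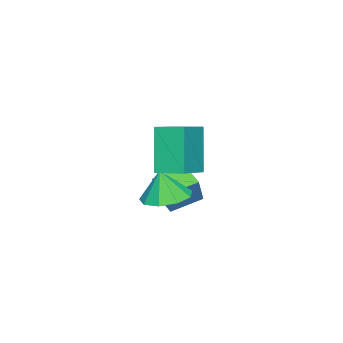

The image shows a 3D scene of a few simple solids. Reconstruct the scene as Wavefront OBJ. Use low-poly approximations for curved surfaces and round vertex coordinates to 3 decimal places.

v 0.86 0.776 -1.452
v 0.166 0.437 0.404
v 0.811 1.89 -1.266
v 0.117 1.55 0.589
v 2.323 0.75 -0.909
v 1.629 0.41 0.946
v 2.274 1.863 -0.724
v 1.58 1.524 1.132
v -1.619 -0.578 -4.831
v -2.187 -1.404 -4.404
v -2.565 0.306 -4.382
v -3.133 -0.52 -3.954
v -0.927 -0.44 -3.646
v -1.495 -1.266 -3.218
v -1.873 0.444 -3.196
v -2.441 -0.382 -2.769
v 0.309 0.199 -3.04
v 1.153 -0.26 -3.172
v 0.391 -0.019 -1.76
v 1.26 0.386 -3.069
v 0.922 0.945 -2.952
v 0.297 1.155 -2.876
v -0.322 0.917 -2.877
v -0.647 0.343 -2.953
v -0.524 -0.298 -3.07
v -0.011 -0.707 -3.173
v 0.651 -0.692 -3.213
f 2 4 1
f 5 2 1
f 1 4 3
f 3 5 1
f 2 8 4
f 6 2 5
f 6 8 2
f 4 8 3
f 7 5 3
f 3 8 7
f 7 6 5
f 8 6 7
f 10 12 9
f 13 10 9
f 9 12 11
f 11 13 9
f 10 16 12
f 14 10 13
f 14 16 10
f 12 16 11
f 15 13 11
f 11 16 15
f 15 14 13
f 16 14 15
f 18 17 20
f 18 20 19
f 20 17 21
f 20 21 19
f 21 17 22
f 21 22 19
f 22 17 23
f 22 23 19
f 23 17 24
f 23 24 19
f 24 17 25
f 24 25 19
f 25 17 26
f 25 26 19
f 26 17 27
f 26 27 19
f 27 17 18
f 27 18 19



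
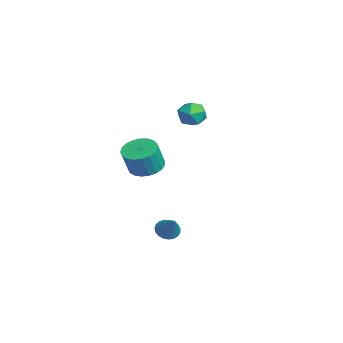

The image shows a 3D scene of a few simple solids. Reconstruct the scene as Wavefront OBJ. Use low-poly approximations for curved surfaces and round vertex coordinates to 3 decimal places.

v -3.109 2.436 0.833
v -2.581 2.238 1.526
v -3.619 1.082 0.834
v -3.091 0.884 1.527
v -3.782 1.44 1.637
v -3.468 2.276 1.636
v -2.732 1.044 0.724
v -2.418 1.88 0.723
v -2.348 1.377 1.459
v -2.997 1.622 2.023
v -3.203 1.698 0.337
v -3.852 1.943 0.901
v -3.238 -0.71 -2.401
v -2.419 -1.126 -2.77
v -2.003 -1.586 -1.328
v -2.822 -1.17 -0.959
v -2.291 -0.745 -2.686
v -1.874 -1.204 -1.243
v -2.326 -0.357 -2.552
v -1.909 -0.816 -1.11
v -2.519 -0.03 -2.392
v -2.102 -0.489 -0.95
v -2.836 0.179 -2.234
v -2.42 -0.28 -0.792
v -3.223 0.234 -2.105
v -2.807 -0.225 -0.662
v -3.613 0.126 -2.027
v -3.196 -0.333 -0.584
v -3.938 -0.127 -2.013
v -3.521 -0.586 -0.571
v -4.141 -0.48 -2.067
v -3.725 -0.939 -0.625
v -4.189 -0.874 -2.179
v -3.772 -1.333 -0.736
v -4.072 -1.239 -2.328
v -3.656 -1.698 -0.886
v -3.811 -1.513 -2.491
v -3.395 -1.972 -1.049
v -3.451 -1.648 -2.638
v -3.035 -2.107 -1.196
v -3.055 -1.621 -2.744
v -2.638 -2.08 -1.302
v -2.689 -1.436 -2.791
v -2.273 -1.896 -1.348
v 3.24 -0.943 -3.829
v 3.675 -0.722 -4.258
v 4.18 -0.777 -2.791
v 3.55 -0.495 -4.182
v 3.372 -0.345 -4.045
v 3.171 -0.298 -3.87
v 2.982 -0.363 -3.688
v 2.838 -0.528 -3.531
v 2.763 -0.766 -3.425
v 2.77 -1.033 -3.389
v 2.859 -1.285 -3.429
v 3.013 -1.478 -3.538
v 3.207 -1.579 -3.697
v 3.407 -1.569 -3.879
v 3.577 -1.452 -4.053
v 3.689 -1.246 -4.188
v 3.724 -0.988 -4.26
f 1 12 6
f 1 6 2
f 1 2 8
f 1 8 11
f 1 11 12
f 2 6 10
f 6 12 5
f 12 11 3
f 11 8 7
f 8 2 9
f 4 10 5
f 4 5 3
f 4 3 7
f 4 7 9
f 4 9 10
f 5 10 6
f 3 5 12
f 7 3 11
f 9 7 8
f 10 9 2
f 14 13 17
f 14 17 15
f 15 17 18
f 15 18 16
f 17 13 19
f 17 19 18
f 18 19 20
f 18 20 16
f 19 13 21
f 19 21 20
f 20 21 22
f 20 22 16
f 21 13 23
f 21 23 22
f 22 23 24
f 22 24 16
f 23 13 25
f 23 25 24
f 24 25 26
f 24 26 16
f 25 13 27
f 25 27 26
f 26 27 28
f 26 28 16
f 27 13 29
f 27 29 28
f 28 29 30
f 28 30 16
f 29 13 31
f 29 31 30
f 30 31 32
f 30 32 16
f 31 13 33
f 31 33 32
f 32 33 34
f 32 34 16
f 33 13 35
f 33 35 34
f 34 35 36
f 34 36 16
f 35 13 37
f 35 37 36
f 36 37 38
f 36 38 16
f 37 13 39
f 37 39 38
f 38 39 40
f 38 40 16
f 39 13 41
f 39 41 40
f 40 41 42
f 40 42 16
f 41 13 43
f 41 43 42
f 42 43 44
f 42 44 16
f 43 13 14
f 43 14 44
f 44 14 15
f 44 15 16
f 46 45 48
f 46 48 47
f 48 45 49
f 48 49 47
f 49 45 50
f 49 50 47
f 50 45 51
f 50 51 47
f 51 45 52
f 51 52 47
f 52 45 53
f 52 53 47
f 53 45 54
f 53 54 47
f 54 45 55
f 54 55 47
f 55 45 56
f 55 56 47
f 56 45 57
f 56 57 47
f 57 45 58
f 57 58 47
f 58 45 59
f 58 59 47
f 59 45 60
f 59 60 47
f 60 45 61
f 60 61 47
f 61 45 46
f 61 46 47



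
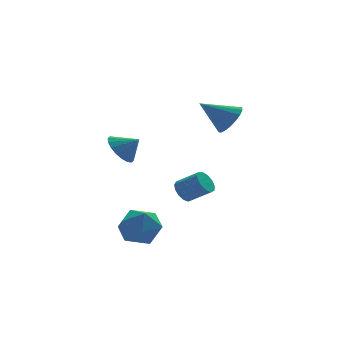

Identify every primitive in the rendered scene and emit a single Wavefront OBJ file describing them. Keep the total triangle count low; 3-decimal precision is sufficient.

v 2.379 3.8 -2.793
v 2.918 4.045 -3.253
v 3.941 3.345 -2.426
v 3.401 3.1 -1.967
v 2.876 4.339 -2.952
v 3.899 3.638 -2.125
v 2.676 4.461 -2.601
v 3.699 3.761 -1.774
v 2.381 4.374 -2.311
v 3.404 3.674 -1.484
v 2.086 4.105 -2.174
v 3.109 3.404 -1.347
v 1.884 3.739 -2.233
v 2.906 3.038 -1.407
v 1.838 3.392 -2.471
v 2.861 2.692 -1.644
v 1.965 3.175 -2.811
v 2.987 2.475 -1.984
v 2.222 3.157 -3.145
v 3.245 2.456 -2.319
v 2.53 3.343 -3.368
v 3.552 2.642 -2.541
v 2.789 3.674 -3.408
v 3.812 2.973 -2.581
v -1.387 -0.155 -2.247
v -0.859 0.315 -3.28
v -1.281 -2.015 -3.04
v -0.753 -1.545 -4.073
v -0.121 -1.548 -2.993
v -0.186 -0.398 -2.503
v -1.954 -1.302 -3.817
v -2.019 -0.152 -3.327
v -1.21 -0.394 -4.25
v -0.077 -0.546 -3.741
v -2.063 -1.154 -2.579
v -0.93 -1.306 -2.07
v 4.072 1.065 2.988
v 4.667 1.03 3.791
v 2.548 1.375 4.132
v 4.673 1.461 3.682
v 4.56 1.814 3.436
v 4.35 2.019 3.101
v 4.085 2.035 2.744
v 3.818 1.858 2.435
v 3.601 1.525 2.236
v 3.477 1.1 2.186
v 3.471 0.669 2.294
v 3.584 0.316 2.541
v 3.793 0.111 2.876
v 4.058 0.096 3.233
v 4.326 0.272 3.542
v 4.543 0.605 3.741
v -1.004 3.452 0.612
v -0.281 3.766 -0.051
v -0.136 3.048 1.368
v -0.342 4.134 0.215
v -0.534 4.367 0.56
v -0.82 4.418 0.915
v -1.142 4.278 1.21
v -1.436 3.975 1.387
v -1.645 3.568 1.41
v -1.727 3.137 1.275
v -1.666 2.769 1.008
v -1.474 2.536 0.663
v -1.189 2.485 0.308
v -0.867 2.625 0.013
v -0.572 2.928 -0.163
v -0.363 3.336 -0.186
f 2 1 5
f 2 5 3
f 3 5 6
f 3 6 4
f 5 1 7
f 5 7 6
f 6 7 8
f 6 8 4
f 7 1 9
f 7 9 8
f 8 9 10
f 8 10 4
f 9 1 11
f 9 11 10
f 10 11 12
f 10 12 4
f 11 1 13
f 11 13 12
f 12 13 14
f 12 14 4
f 13 1 15
f 13 15 14
f 14 15 16
f 14 16 4
f 15 1 17
f 15 17 16
f 16 17 18
f 16 18 4
f 17 1 19
f 17 19 18
f 18 19 20
f 18 20 4
f 19 1 21
f 19 21 20
f 20 21 22
f 20 22 4
f 21 1 23
f 21 23 22
f 22 23 24
f 22 24 4
f 23 1 2
f 23 2 24
f 24 2 3
f 24 3 4
f 25 36 30
f 25 30 26
f 25 26 32
f 25 32 35
f 25 35 36
f 26 30 34
f 30 36 29
f 36 35 27
f 35 32 31
f 32 26 33
f 28 34 29
f 28 29 27
f 28 27 31
f 28 31 33
f 28 33 34
f 29 34 30
f 27 29 36
f 31 27 35
f 33 31 32
f 34 33 26
f 38 37 40
f 38 40 39
f 40 37 41
f 40 41 39
f 41 37 42
f 41 42 39
f 42 37 43
f 42 43 39
f 43 37 44
f 43 44 39
f 44 37 45
f 44 45 39
f 45 37 46
f 45 46 39
f 46 37 47
f 46 47 39
f 47 37 48
f 47 48 39
f 48 37 49
f 48 49 39
f 49 37 50
f 49 50 39
f 50 37 51
f 50 51 39
f 51 37 52
f 51 52 39
f 52 37 38
f 52 38 39
f 54 53 56
f 54 56 55
f 56 53 57
f 56 57 55
f 57 53 58
f 57 58 55
f 58 53 59
f 58 59 55
f 59 53 60
f 59 60 55
f 60 53 61
f 60 61 55
f 61 53 62
f 61 62 55
f 62 53 63
f 62 63 55
f 63 53 64
f 63 64 55
f 64 53 65
f 64 65 55
f 65 53 66
f 65 66 55
f 66 53 67
f 66 67 55
f 67 53 68
f 67 68 55
f 68 53 54
f 68 54 55



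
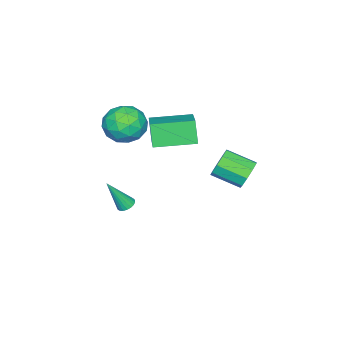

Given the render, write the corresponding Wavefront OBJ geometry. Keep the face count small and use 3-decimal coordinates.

v 2.522 -2.089 3.278
v 3.125 -1.479 2.503
v 3.955 -1.981 4.477
v 4.558 -1.371 3.702
v 3.63 -0.904 4.211
v 2.744 -0.971 3.47
v 4.336 -2.489 3.51
v 3.45 -2.556 2.769
v 4.246 -1.726 2.646
v 3.81 -0.746 3.079
v 3.27 -2.714 3.901
v 2.834 -1.734 4.334
v 2.698 -1.794 2.785
v 4.382 -1.666 4.195
v 3.837 -1.392 4.494
v 4.191 -1.033 4.038
v 2.474 -1.495 3.354
v 2.828 -1.136 2.898
v 3.125 -0.798 3.902
v 4.252 -2.324 4.082
v 4.606 -1.965 3.626
v 2.889 -2.427 2.942
v 3.243 -2.068 2.486
v 3.955 -2.662 3.078
v 3.711 -1.58 2.414
v 4.553 -1.516 3.118
v 4.422 -2.174 3.006
v 3.902 -2.213 2.57
v 3.454 -1.004 2.668
v 4.297 -0.94 3.373
v 3.751 -0.666 3.672
v 3.231 -0.705 3.237
v 4.113 -1.149 2.752
v 2.783 -2.52 3.607
v 3.626 -2.456 4.312
v 3.849 -2.755 3.743
v 3.329 -2.794 3.308
v 2.527 -1.944 3.862
v 3.369 -1.88 4.566
v 3.178 -1.247 4.41
v 2.658 -1.286 3.974
v 2.967 -2.311 4.228
v 3.174 -1.972 -2.55
v 3.633 -1.806 -2.657
v 3.806 -2.648 -0.89
v 3.55 -1.643 -2.559
v 3.401 -1.536 -2.459
v 3.214 -1.506 -2.375
v 3.019 -1.556 -2.321
v 2.851 -1.678 -2.307
v 2.739 -1.85 -2.335
v 2.702 -2.045 -2.4
v 2.747 -2.226 -2.49
v 2.866 -2.364 -2.592
v 3.037 -2.434 -2.686
v 3.233 -2.424 -2.756
v 3.418 -2.336 -2.791
v 3.561 -2.186 -2.784
v 3.637 -1.998 -2.737
v 3.45 -0.311 2.824
v 3.073 -0.695 4.03
v 2.232 1.344 2.971
v 1.856 0.96 4.177
v 5.064 0.8 3.683
v 4.688 0.416 4.889
v 3.847 2.455 3.83
v 3.47 2.071 5.036
v 1.813 3.981 1.03
v 2.323 3.842 0.39
v 2.697 2.441 0.99
v 2.187 2.579 1.63
v 2.605 4.098 0.811
v 2.979 2.697 1.411
v 2.517 4.299 1.334
v 2.89 2.897 1.935
v 2.099 4.351 1.715
v 2.473 2.949 2.316
v 1.548 4.23 1.776
v 1.921 2.828 2.376
v 1.12 3.992 1.487
v 1.494 2.59 2.088
v 1.017 3.749 0.984
v 1.391 2.347 1.585
v 1.287 3.615 0.503
v 1.66 2.213 1.103
v 1.802 3.652 0.268
v 2.176 2.25 0.868
f 1 38 17
f 38 12 41
f 17 41 6
f 38 41 17
f 1 17 13
f 17 6 18
f 13 18 2
f 17 18 13
f 1 13 22
f 13 2 23
f 22 23 8
f 13 23 22
f 1 22 34
f 22 8 37
f 34 37 11
f 22 37 34
f 1 34 38
f 34 11 42
f 38 42 12
f 34 42 38
f 2 18 29
f 18 6 32
f 29 32 10
f 18 32 29
f 6 41 19
f 41 12 40
f 19 40 5
f 41 40 19
f 12 42 39
f 42 11 35
f 39 35 3
f 42 35 39
f 11 37 36
f 37 8 24
f 36 24 7
f 37 24 36
f 8 23 28
f 23 2 25
f 28 25 9
f 23 25 28
f 4 30 16
f 30 10 31
f 16 31 5
f 30 31 16
f 4 16 14
f 16 5 15
f 14 15 3
f 16 15 14
f 4 14 21
f 14 3 20
f 21 20 7
f 14 20 21
f 4 21 26
f 21 7 27
f 26 27 9
f 21 27 26
f 4 26 30
f 26 9 33
f 30 33 10
f 26 33 30
f 5 31 19
f 31 10 32
f 19 32 6
f 31 32 19
f 3 15 39
f 15 5 40
f 39 40 12
f 15 40 39
f 7 20 36
f 20 3 35
f 36 35 11
f 20 35 36
f 9 27 28
f 27 7 24
f 28 24 8
f 27 24 28
f 10 33 29
f 33 9 25
f 29 25 2
f 33 25 29
f 44 43 46
f 44 46 45
f 46 43 47
f 46 47 45
f 47 43 48
f 47 48 45
f 48 43 49
f 48 49 45
f 49 43 50
f 49 50 45
f 50 43 51
f 50 51 45
f 51 43 52
f 51 52 45
f 52 43 53
f 52 53 45
f 53 43 54
f 53 54 45
f 54 43 55
f 54 55 45
f 55 43 56
f 55 56 45
f 56 43 57
f 56 57 45
f 57 43 58
f 57 58 45
f 58 43 59
f 58 59 45
f 59 43 44
f 59 44 45
f 61 63 60
f 64 61 60
f 60 63 62
f 62 64 60
f 61 67 63
f 65 61 64
f 65 67 61
f 63 67 62
f 66 64 62
f 62 67 66
f 66 65 64
f 67 65 66
f 69 68 72
f 69 72 70
f 70 72 73
f 70 73 71
f 72 68 74
f 72 74 73
f 73 74 75
f 73 75 71
f 74 68 76
f 74 76 75
f 75 76 77
f 75 77 71
f 76 68 78
f 76 78 77
f 77 78 79
f 77 79 71
f 78 68 80
f 78 80 79
f 79 80 81
f 79 81 71
f 80 68 82
f 80 82 81
f 81 82 83
f 81 83 71
f 82 68 84
f 82 84 83
f 83 84 85
f 83 85 71
f 84 68 86
f 84 86 85
f 85 86 87
f 85 87 71
f 86 68 69
f 86 69 87
f 87 69 70
f 87 70 71



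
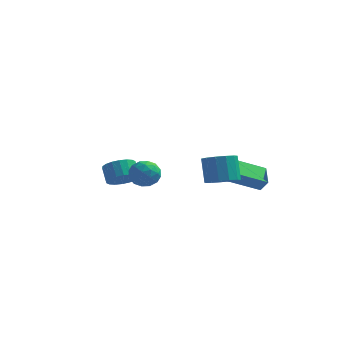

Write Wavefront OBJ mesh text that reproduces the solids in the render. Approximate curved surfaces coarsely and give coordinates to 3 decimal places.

v 2.15 2.623 -3.116
v 1.795 3.886 -2.659
v 3.89 3.449 -4.05
v 3.534 4.713 -3.593
v 2.606 2.487 -2.387
v 2.25 3.751 -1.93
v 4.345 3.314 -3.321
v 3.99 4.577 -2.864
v -1.825 -1.014 -0.423
v -0.987 -1.317 -0.136
v -1.953 -2.223 -1.324
v -1.115 -2.526 -1.037
v -1.841 -2.528 -0.447
v -1.762 -1.78 0.111
v -1.178 -1.76 -1.571
v -1.099 -1.012 -1.013
v -0.587 -1.778 -0.845
v -0.997 -2.252 -0.15
v -1.943 -1.288 -1.31
v -2.353 -1.762 -0.615
v -1.395 -1.059 -0.2
v -1.545 -2.481 -1.26
v -1.972 -2.482 -0.913
v -1.48 -2.66 -0.744
v -1.85 -1.331 -0.055
v -1.358 -1.509 0.114
v -1.86 -2.221 -0.069
v -1.582 -2.031 -1.574
v -1.09 -2.209 -1.405
v -1.46 -0.88 -0.716
v -0.968 -1.058 -0.547
v -1.08 -1.319 -1.391
v -0.667 -1.508 -0.448
v -0.743 -2.219 -0.978
v -0.78 -1.769 -1.292
v -0.733 -1.329 -0.964
v -0.908 -1.787 -0.04
v -0.984 -2.498 -0.57
v -1.41 -2.499 -0.223
v -1.364 -2.059 0.105
v -0.673 -2.058 -0.457
v -1.956 -1.042 -0.89
v -2.032 -1.753 -1.42
v -1.576 -1.481 -1.565
v -1.53 -1.041 -1.237
v -2.197 -1.321 -0.482
v -2.273 -2.032 -1.012
v -2.207 -2.211 -0.496
v -2.16 -1.771 -0.168
v -2.267 -1.482 -1.003
v 3.102 -3.425 0.07
v 3.943 -3.706 0.438
v 3.599 -2.957 1.797
v 2.758 -2.675 1.43
v 4.033 -3.23 0.198
v 3.689 -2.48 1.558
v 3.828 -2.815 -0.082
v 3.484 -2.066 1.277
v 3.392 -2.594 -0.314
v 3.048 -1.845 1.045
v 2.864 -2.637 -0.424
v 2.52 -1.887 0.935
v 2.412 -2.93 -0.377
v 2.068 -2.18 0.983
v 2.178 -3.38 -0.188
v 1.835 -2.63 1.172
v 2.238 -3.844 0.083
v 1.895 -3.094 1.443
v 2.572 -4.175 0.35
v 2.229 -3.426 1.71
v 3.075 -4.268 0.528
v 2.731 -3.519 1.888
v 3.585 -4.093 0.561
v 3.242 -3.344 1.92
v -3.457 1.195 -2.924
v -2.661 1.729 -2.977
v -3.087 2.439 -2.208
v -3.883 1.905 -2.156
v -2.912 1.902 -3.276
v -3.338 2.613 -2.507
v -3.271 1.936 -3.506
v -3.697 2.646 -2.737
v -3.667 1.822 -3.62
v -4.092 2.533 -2.851
v -4.021 1.585 -3.597
v -4.447 2.295 -2.828
v -4.264 1.27 -3.44
v -4.689 1.98 -2.671
v -4.346 0.94 -3.181
v -4.772 1.65 -2.412
v -4.253 0.661 -2.872
v -4.679 1.371 -2.103
v -4.002 0.487 -2.573
v -4.428 1.198 -1.804
v -3.643 0.454 -2.343
v -4.069 1.164 -1.574
v -3.248 0.567 -2.229
v -3.673 1.278 -1.46
v -2.893 0.805 -2.252
v -3.319 1.515 -1.483
v -2.651 1.12 -2.409
v -3.076 1.83 -1.64
v -2.568 1.45 -2.668
v -2.994 2.16 -1.899
f 2 4 1
f 5 2 1
f 1 4 3
f 3 5 1
f 2 8 4
f 6 2 5
f 6 8 2
f 4 8 3
f 7 5 3
f 3 8 7
f 7 6 5
f 8 6 7
f 9 46 25
f 46 20 49
f 25 49 14
f 46 49 25
f 9 25 21
f 25 14 26
f 21 26 10
f 25 26 21
f 9 21 30
f 21 10 31
f 30 31 16
f 21 31 30
f 9 30 42
f 30 16 45
f 42 45 19
f 30 45 42
f 9 42 46
f 42 19 50
f 46 50 20
f 42 50 46
f 10 26 37
f 26 14 40
f 37 40 18
f 26 40 37
f 14 49 27
f 49 20 48
f 27 48 13
f 49 48 27
f 20 50 47
f 50 19 43
f 47 43 11
f 50 43 47
f 19 45 44
f 45 16 32
f 44 32 15
f 45 32 44
f 16 31 36
f 31 10 33
f 36 33 17
f 31 33 36
f 12 38 24
f 38 18 39
f 24 39 13
f 38 39 24
f 12 24 22
f 24 13 23
f 22 23 11
f 24 23 22
f 12 22 29
f 22 11 28
f 29 28 15
f 22 28 29
f 12 29 34
f 29 15 35
f 34 35 17
f 29 35 34
f 12 34 38
f 34 17 41
f 38 41 18
f 34 41 38
f 13 39 27
f 39 18 40
f 27 40 14
f 39 40 27
f 11 23 47
f 23 13 48
f 47 48 20
f 23 48 47
f 15 28 44
f 28 11 43
f 44 43 19
f 28 43 44
f 17 35 36
f 35 15 32
f 36 32 16
f 35 32 36
f 18 41 37
f 41 17 33
f 37 33 10
f 41 33 37
f 52 51 55
f 52 55 53
f 53 55 56
f 53 56 54
f 55 51 57
f 55 57 56
f 56 57 58
f 56 58 54
f 57 51 59
f 57 59 58
f 58 59 60
f 58 60 54
f 59 51 61
f 59 61 60
f 60 61 62
f 60 62 54
f 61 51 63
f 61 63 62
f 62 63 64
f 62 64 54
f 63 51 65
f 63 65 64
f 64 65 66
f 64 66 54
f 65 51 67
f 65 67 66
f 66 67 68
f 66 68 54
f 67 51 69
f 67 69 68
f 68 69 70
f 68 70 54
f 69 51 71
f 69 71 70
f 70 71 72
f 70 72 54
f 71 51 73
f 71 73 72
f 72 73 74
f 72 74 54
f 73 51 52
f 73 52 74
f 74 52 53
f 74 53 54
f 76 75 79
f 76 79 77
f 77 79 80
f 77 80 78
f 79 75 81
f 79 81 80
f 80 81 82
f 80 82 78
f 81 75 83
f 81 83 82
f 82 83 84
f 82 84 78
f 83 75 85
f 83 85 84
f 84 85 86
f 84 86 78
f 85 75 87
f 85 87 86
f 86 87 88
f 86 88 78
f 87 75 89
f 87 89 88
f 88 89 90
f 88 90 78
f 89 75 91
f 89 91 90
f 90 91 92
f 90 92 78
f 91 75 93
f 91 93 92
f 92 93 94
f 92 94 78
f 93 75 95
f 93 95 94
f 94 95 96
f 94 96 78
f 95 75 97
f 95 97 96
f 96 97 98
f 96 98 78
f 97 75 99
f 97 99 98
f 98 99 100
f 98 100 78
f 99 75 101
f 99 101 100
f 100 101 102
f 100 102 78
f 101 75 103
f 101 103 102
f 102 103 104
f 102 104 78
f 103 75 76
f 103 76 104
f 104 76 77
f 104 77 78



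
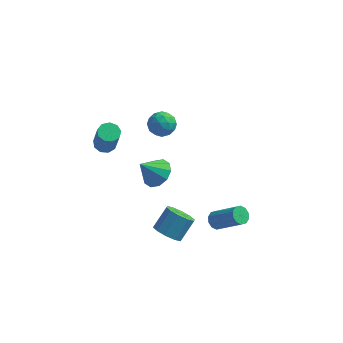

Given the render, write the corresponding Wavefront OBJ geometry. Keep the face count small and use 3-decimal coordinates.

v 3.044 -2.255 -3.981
v 3.488 -2.116 -4.406
v 5.02 -2.607 -2.964
v 4.576 -2.745 -2.539
v 3.406 -1.791 -4.208
v 4.938 -2.282 -2.766
v 3.185 -1.643 -3.923
v 4.717 -2.134 -2.481
v 2.911 -1.729 -3.66
v 4.443 -2.22 -2.219
v 2.687 -2.015 -3.52
v 4.219 -2.506 -2.078
v 2.6 -2.393 -3.556
v 4.132 -2.884 -2.114
v 2.682 -2.718 -3.754
v 4.214 -3.209 -2.312
v 2.903 -2.866 -4.039
v 4.435 -3.357 -2.597
v 3.177 -2.78 -4.301
v 4.709 -3.271 -2.86
v 3.401 -2.494 -4.442
v 4.933 -2.985 -3
v -0.941 1.349 2.188
v -0.219 1.327 1.628
v -1.381 0.033 1.672
v -0.659 0.011 1.112
v -0.539 -0.065 2.016
v -0.267 0.748 2.335
v -1.333 0.612 0.965
v -1.061 1.425 1.284
v -0.46 0.871 0.872
v 0.03 0.453 1.522
v -1.63 0.907 1.778
v -1.14 0.489 2.428
v -0.541 1.453 1.953
v -1.059 -0.093 1.347
v -0.989 -0.138 1.878
v -0.564 -0.151 1.549
v -0.57 1.113 2.368
v -0.145 1.1 2.039
v -0.334 0.282 2.268
v -1.455 0.26 1.261
v -1.03 0.247 0.932
v -1.036 1.511 1.751
v -0.611 1.498 1.422
v -1.266 1.078 1.032
v -0.259 1.172 1.18
v -0.517 0.399 0.877
v -0.913 0.752 0.79
v -0.753 1.23 0.978
v 0.03 0.927 1.561
v -0.229 0.153 1.258
v -0.159 0.109 1.79
v 0.001 0.587 1.977
v -0.113 0.659 1.117
v -1.371 1.207 2.042
v -1.63 0.433 1.739
v -1.601 0.773 1.323
v -1.441 1.251 1.51
v -1.083 0.961 2.423
v -1.341 0.188 2.12
v -0.847 0.13 2.322
v -0.687 0.608 2.51
v -1.487 0.701 2.183
v 0.487 -3.861 -4.13
v 1.308 -3.804 -4.625
v 1.893 -2.842 -3.545
v 1.073 -2.899 -3.05
v 0.949 -3.372 -4.815
v 1.534 -2.41 -3.736
v 0.413 -3.126 -4.744
v 0.999 -2.165 -3.664
v -0.094 -3.162 -4.438
v 0.491 -2.2 -3.358
v -0.379 -3.464 -4.014
v 0.206 -2.502 -2.934
v -0.333 -3.918 -3.635
v 0.252 -2.956 -2.555
v 0.026 -4.35 -3.444
v 0.611 -3.388 -2.365
v 0.561 -4.595 -3.516
v 1.147 -3.634 -2.436
v 1.069 -4.56 -3.822
v 1.654 -3.598 -2.742
v 1.354 -4.258 -4.246
v 1.939 -3.296 -3.166
v -0.236 -3.198 0.981
v 0.6 -3.313 1.518
v -1.104 -3.722 2.219
v 0.389 -2.74 1.613
v -0.06 -2.342 1.467
v -0.577 -2.27 1.135
v -0.963 -2.554 0.744
v -1.072 -3.083 0.444
v -0.861 -3.656 0.349
v -0.412 -4.054 0.495
v 0.105 -4.125 0.827
v 0.491 -3.842 1.218
v -3.325 -2.821 2.791
v -2.995 -3.355 2.528
v -2.565 -3.973 4.327
v -2.895 -3.439 4.589
v -2.703 -2.997 2.581
v -2.272 -3.615 4.38
v -2.701 -2.557 2.732
v -2.271 -3.175 4.531
v -2.992 -2.24 2.91
v -2.562 -2.859 4.709
v -3.438 -2.196 3.033
v -3.008 -2.814 4.831
v -3.832 -2.443 3.042
v -3.402 -3.062 4.84
v -3.988 -2.868 2.933
v -3.558 -3.486 4.732
v -3.834 -3.27 2.758
v -3.404 -3.888 4.557
v -3.442 -3.463 2.598
v -3.012 -4.081 4.397
f 2 1 5
f 2 5 3
f 3 5 6
f 3 6 4
f 5 1 7
f 5 7 6
f 6 7 8
f 6 8 4
f 7 1 9
f 7 9 8
f 8 9 10
f 8 10 4
f 9 1 11
f 9 11 10
f 10 11 12
f 10 12 4
f 11 1 13
f 11 13 12
f 12 13 14
f 12 14 4
f 13 1 15
f 13 15 14
f 14 15 16
f 14 16 4
f 15 1 17
f 15 17 16
f 16 17 18
f 16 18 4
f 17 1 19
f 17 19 18
f 18 19 20
f 18 20 4
f 19 1 21
f 19 21 20
f 20 21 22
f 20 22 4
f 21 1 2
f 21 2 22
f 22 2 3
f 22 3 4
f 23 60 39
f 60 34 63
f 39 63 28
f 60 63 39
f 23 39 35
f 39 28 40
f 35 40 24
f 39 40 35
f 23 35 44
f 35 24 45
f 44 45 30
f 35 45 44
f 23 44 56
f 44 30 59
f 56 59 33
f 44 59 56
f 23 56 60
f 56 33 64
f 60 64 34
f 56 64 60
f 24 40 51
f 40 28 54
f 51 54 32
f 40 54 51
f 28 63 41
f 63 34 62
f 41 62 27
f 63 62 41
f 34 64 61
f 64 33 57
f 61 57 25
f 64 57 61
f 33 59 58
f 59 30 46
f 58 46 29
f 59 46 58
f 30 45 50
f 45 24 47
f 50 47 31
f 45 47 50
f 26 52 38
f 52 32 53
f 38 53 27
f 52 53 38
f 26 38 36
f 38 27 37
f 36 37 25
f 38 37 36
f 26 36 43
f 36 25 42
f 43 42 29
f 36 42 43
f 26 43 48
f 43 29 49
f 48 49 31
f 43 49 48
f 26 48 52
f 48 31 55
f 52 55 32
f 48 55 52
f 27 53 41
f 53 32 54
f 41 54 28
f 53 54 41
f 25 37 61
f 37 27 62
f 61 62 34
f 37 62 61
f 29 42 58
f 42 25 57
f 58 57 33
f 42 57 58
f 31 49 50
f 49 29 46
f 50 46 30
f 49 46 50
f 32 55 51
f 55 31 47
f 51 47 24
f 55 47 51
f 66 65 69
f 66 69 67
f 67 69 70
f 67 70 68
f 69 65 71
f 69 71 70
f 70 71 72
f 70 72 68
f 71 65 73
f 71 73 72
f 72 73 74
f 72 74 68
f 73 65 75
f 73 75 74
f 74 75 76
f 74 76 68
f 75 65 77
f 75 77 76
f 76 77 78
f 76 78 68
f 77 65 79
f 77 79 78
f 78 79 80
f 78 80 68
f 79 65 81
f 79 81 80
f 80 81 82
f 80 82 68
f 81 65 83
f 81 83 82
f 82 83 84
f 82 84 68
f 83 65 85
f 83 85 84
f 84 85 86
f 84 86 68
f 85 65 66
f 85 66 86
f 86 66 67
f 86 67 68
f 88 87 90
f 88 90 89
f 90 87 91
f 90 91 89
f 91 87 92
f 91 92 89
f 92 87 93
f 92 93 89
f 93 87 94
f 93 94 89
f 94 87 95
f 94 95 89
f 95 87 96
f 95 96 89
f 96 87 97
f 96 97 89
f 97 87 98
f 97 98 89
f 98 87 88
f 98 88 89
f 100 99 103
f 100 103 101
f 101 103 104
f 101 104 102
f 103 99 105
f 103 105 104
f 104 105 106
f 104 106 102
f 105 99 107
f 105 107 106
f 106 107 108
f 106 108 102
f 107 99 109
f 107 109 108
f 108 109 110
f 108 110 102
f 109 99 111
f 109 111 110
f 110 111 112
f 110 112 102
f 111 99 113
f 111 113 112
f 112 113 114
f 112 114 102
f 113 99 115
f 113 115 114
f 114 115 116
f 114 116 102
f 115 99 117
f 115 117 116
f 116 117 118
f 116 118 102
f 117 99 100
f 117 100 118
f 118 100 101
f 118 101 102



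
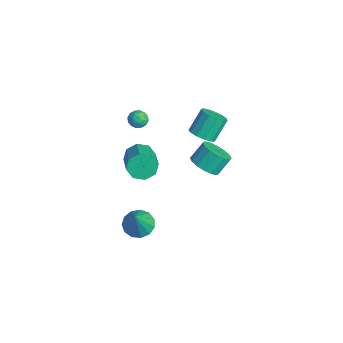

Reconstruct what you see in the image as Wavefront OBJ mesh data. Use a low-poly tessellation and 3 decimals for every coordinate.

v 2.049 0.255 1.214
v 2.951 0.64 1.019
v 2.793 1.511 2.012
v 1.891 1.125 2.206
v 2.622 0.913 0.727
v 2.464 1.784 1.72
v 2.14 1.01 0.565
v 1.982 1.881 1.558
v 1.634 0.905 0.577
v 1.476 1.775 1.57
v 1.238 0.625 0.76
v 1.08 1.496 1.753
v 1.06 0.246 1.064
v 0.902 1.117 2.057
v 1.147 -0.131 1.408
v 0.989 0.74 2.401
v 1.476 -0.404 1.7
v 1.318 0.467 2.693
v 1.958 -0.501 1.862
v 1.8 0.37 2.855
v 2.464 -0.395 1.85
v 2.306 0.475 2.843
v 2.86 -0.116 1.667
v 2.702 0.755 2.66
v 3.038 0.263 1.363
v 2.88 1.134 2.356
v 1.321 -3.487 2.92
v 1.77 -2.861 2.4
v 3.469 -3.367 3.259
v 3.019 -3.993 3.78
v 1.54 -2.589 3.015
v 3.238 -3.094 3.875
v 1.181 -2.842 3.575
v 2.88 -3.347 4.435
v 0.904 -3.474 3.751
v 2.603 -3.979 4.611
v 0.871 -4.113 3.441
v 2.57 -4.619 4.3
v 1.102 -4.386 2.825
v 2.8 -4.891 3.685
v 1.46 -4.133 2.265
v 3.159 -4.638 3.125
v 1.737 -3.501 2.089
v 3.436 -4.006 2.949
v -2.968 -1.523 2.274
v -2.615 -1.582 2.831
v -2.545 -2.438 1.909
v -2.192 -2.497 2.466
v -2.851 -2.568 2.482
v -3.112 -2.002 2.708
v -2.048 -2.018 2.032
v -2.309 -1.452 2.258
v -2.046 -1.888 2.682
v -2.543 -2.228 2.96
v -2.617 -1.792 1.78
v -3.114 -2.132 2.058
v -2.828 -1.472 2.585
v -2.332 -2.548 2.155
v -2.719 -2.589 2.165
v -2.511 -2.624 2.492
v -3.12 -1.719 2.512
v -2.913 -1.754 2.84
v -3.052 -2.333 2.634
v -2.247 -2.266 1.9
v -2.04 -2.301 2.228
v -2.649 -1.396 2.248
v -2.441 -1.431 2.575
v -2.108 -1.687 2.106
v -2.287 -1.687 2.825
v -2.039 -2.225 2.61
v -1.954 -1.943 2.355
v -2.107 -1.611 2.488
v -2.578 -1.887 2.988
v -2.33 -2.425 2.773
v -2.717 -2.466 2.783
v -2.871 -2.134 2.915
v -2.244 -2.067 2.9
v -2.83 -1.595 1.967
v -2.582 -2.133 1.752
v -2.289 -1.886 1.825
v -2.443 -1.554 1.957
v -3.121 -1.795 2.13
v -2.873 -2.333 1.915
v -3.053 -2.409 2.252
v -3.206 -2.077 2.385
v -2.916 -1.953 1.84
v -1.716 1.755 0.09
v -1.255 1.221 0.633
v -1.663 2.212 1.953
v -2.124 2.745 1.41
v -0.933 1.57 0.471
v -1.341 2.56 1.791
v -0.86 1.977 0.187
v -1.268 2.968 1.507
v -1.059 2.314 -0.127
v -1.466 3.305 1.193
v -1.466 2.473 -0.372
v -1.874 3.464 0.948
v -1.953 2.404 -0.471
v -2.361 3.395 0.849
v -2.365 2.129 -0.391
v -2.772 3.12 0.929
v -2.57 1.735 -0.159
v -2.978 2.726 1.161
v -2.505 1.347 0.152
v -2.913 2.338 1.472
v -2.189 1.089 0.444
v -2.597 2.079 1.764
v -1.723 1.042 0.623
v -2.131 2.032 1.943
v 0.379 -3.254 -4.811
v 0.953 -3.92 -5.289
v 1.301 -3.826 -2.909
v 1.242 -3.436 -5.284
v 1.257 -2.895 -5.128
v 0.994 -2.467 -4.872
v 0.535 -2.29 -4.597
v 0.027 -2.418 -4.39
v -0.369 -2.812 -4.316
v -0.527 -3.346 -4.4
v -0.398 -3.851 -4.614
v -0.022 -4.166 -4.891
v 0.481 -4.192 -5.143
f 2 1 5
f 2 5 3
f 3 5 6
f 3 6 4
f 5 1 7
f 5 7 6
f 6 7 8
f 6 8 4
f 7 1 9
f 7 9 8
f 8 9 10
f 8 10 4
f 9 1 11
f 9 11 10
f 10 11 12
f 10 12 4
f 11 1 13
f 11 13 12
f 12 13 14
f 12 14 4
f 13 1 15
f 13 15 14
f 14 15 16
f 14 16 4
f 15 1 17
f 15 17 16
f 16 17 18
f 16 18 4
f 17 1 19
f 17 19 18
f 18 19 20
f 18 20 4
f 19 1 21
f 19 21 20
f 20 21 22
f 20 22 4
f 21 1 23
f 21 23 22
f 22 23 24
f 22 24 4
f 23 1 25
f 23 25 24
f 24 25 26
f 24 26 4
f 25 1 2
f 25 2 26
f 26 2 3
f 26 3 4
f 28 27 31
f 28 31 29
f 29 31 32
f 29 32 30
f 31 27 33
f 31 33 32
f 32 33 34
f 32 34 30
f 33 27 35
f 33 35 34
f 34 35 36
f 34 36 30
f 35 27 37
f 35 37 36
f 36 37 38
f 36 38 30
f 37 27 39
f 37 39 38
f 38 39 40
f 38 40 30
f 39 27 41
f 39 41 40
f 40 41 42
f 40 42 30
f 41 27 43
f 41 43 42
f 42 43 44
f 42 44 30
f 43 27 28
f 43 28 44
f 44 28 29
f 44 29 30
f 45 82 61
f 82 56 85
f 61 85 50
f 82 85 61
f 45 61 57
f 61 50 62
f 57 62 46
f 61 62 57
f 45 57 66
f 57 46 67
f 66 67 52
f 57 67 66
f 45 66 78
f 66 52 81
f 78 81 55
f 66 81 78
f 45 78 82
f 78 55 86
f 82 86 56
f 78 86 82
f 46 62 73
f 62 50 76
f 73 76 54
f 62 76 73
f 50 85 63
f 85 56 84
f 63 84 49
f 85 84 63
f 56 86 83
f 86 55 79
f 83 79 47
f 86 79 83
f 55 81 80
f 81 52 68
f 80 68 51
f 81 68 80
f 52 67 72
f 67 46 69
f 72 69 53
f 67 69 72
f 48 74 60
f 74 54 75
f 60 75 49
f 74 75 60
f 48 60 58
f 60 49 59
f 58 59 47
f 60 59 58
f 48 58 65
f 58 47 64
f 65 64 51
f 58 64 65
f 48 65 70
f 65 51 71
f 70 71 53
f 65 71 70
f 48 70 74
f 70 53 77
f 74 77 54
f 70 77 74
f 49 75 63
f 75 54 76
f 63 76 50
f 75 76 63
f 47 59 83
f 59 49 84
f 83 84 56
f 59 84 83
f 51 64 80
f 64 47 79
f 80 79 55
f 64 79 80
f 53 71 72
f 71 51 68
f 72 68 52
f 71 68 72
f 54 77 73
f 77 53 69
f 73 69 46
f 77 69 73
f 88 87 91
f 88 91 89
f 89 91 92
f 89 92 90
f 91 87 93
f 91 93 92
f 92 93 94
f 92 94 90
f 93 87 95
f 93 95 94
f 94 95 96
f 94 96 90
f 95 87 97
f 95 97 96
f 96 97 98
f 96 98 90
f 97 87 99
f 97 99 98
f 98 99 100
f 98 100 90
f 99 87 101
f 99 101 100
f 100 101 102
f 100 102 90
f 101 87 103
f 101 103 102
f 102 103 104
f 102 104 90
f 103 87 105
f 103 105 104
f 104 105 106
f 104 106 90
f 105 87 107
f 105 107 106
f 106 107 108
f 106 108 90
f 107 87 109
f 107 109 108
f 108 109 110
f 108 110 90
f 109 87 88
f 109 88 110
f 110 88 89
f 110 89 90
f 112 111 114
f 112 114 113
f 114 111 115
f 114 115 113
f 115 111 116
f 115 116 113
f 116 111 117
f 116 117 113
f 117 111 118
f 117 118 113
f 118 111 119
f 118 119 113
f 119 111 120
f 119 120 113
f 120 111 121
f 120 121 113
f 121 111 122
f 121 122 113
f 122 111 123
f 122 123 113
f 123 111 112
f 123 112 113

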